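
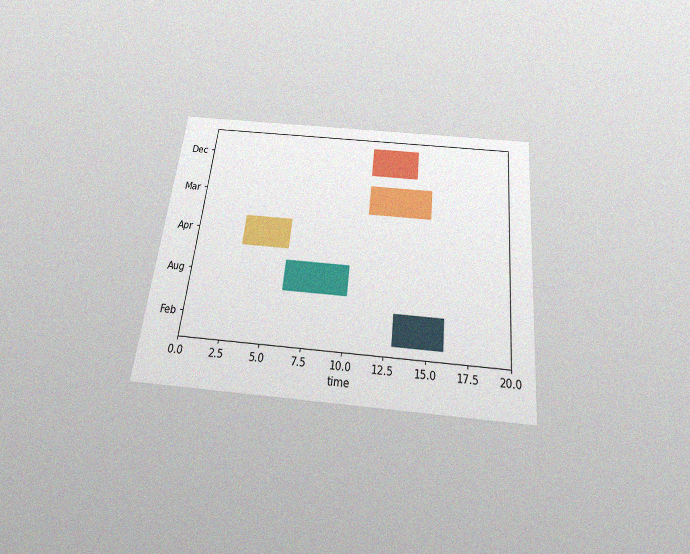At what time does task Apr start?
The chart is tilted about 6° clockwise and viewed slightly from below, with some photo noise. The Apr bar begins at t=3.

3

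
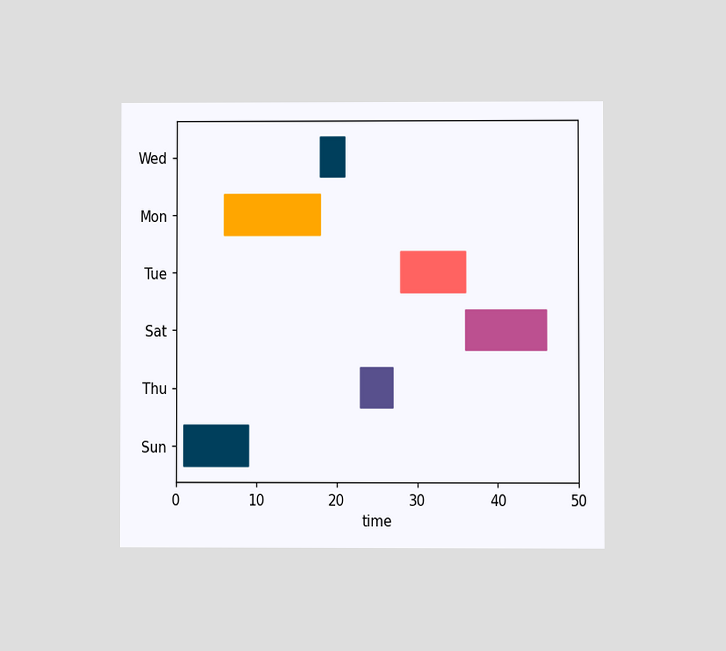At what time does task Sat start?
36

The chart is viewed at a slight angle. The Sat bar begins at t=36.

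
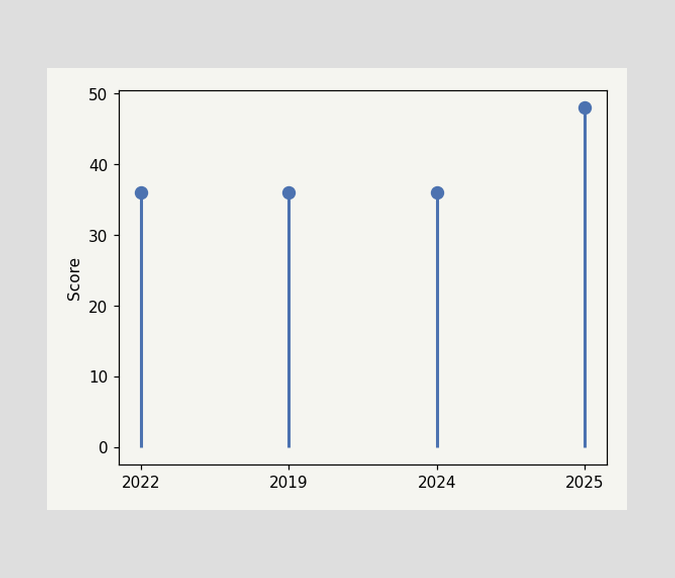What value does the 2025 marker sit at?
The 2025 marker sits at 48.

48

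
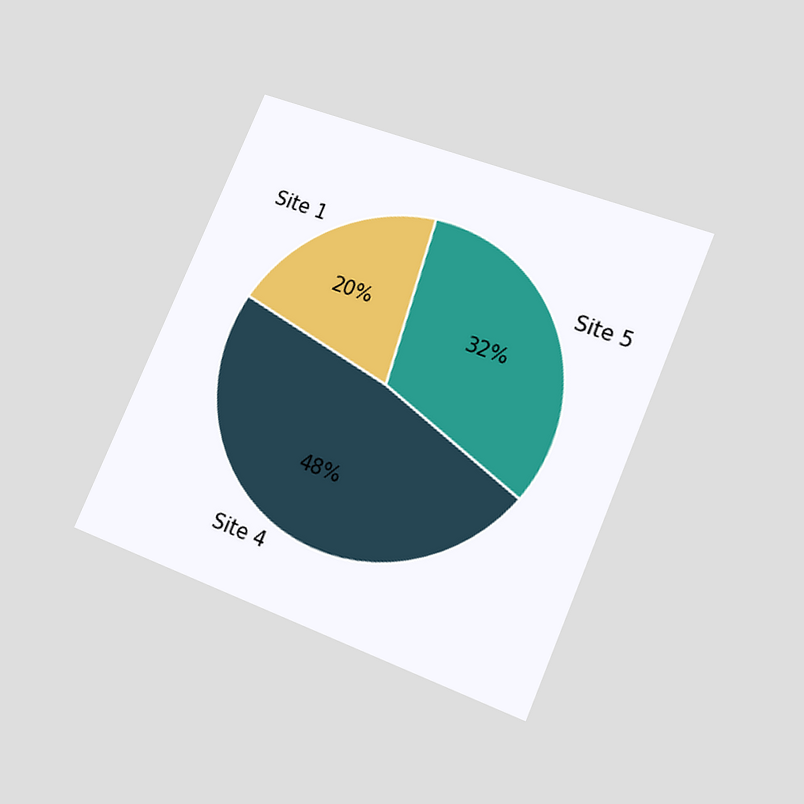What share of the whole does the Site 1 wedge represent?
20%

The chart is tilted about 23° clockwise and viewed at a slight angle. The Site 1 slice takes up 20% of the pie.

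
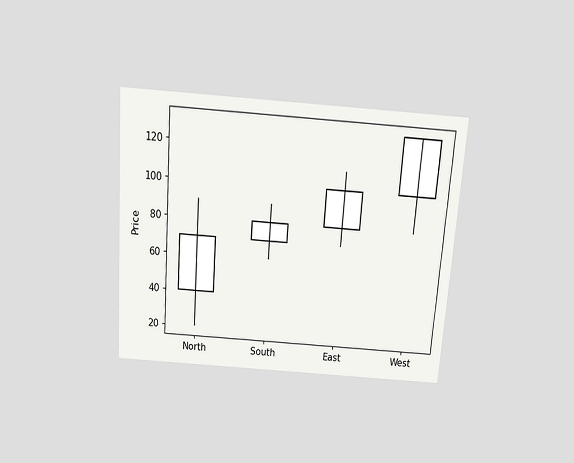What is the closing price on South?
The chart is tilted about 4° clockwise and viewed slightly from above. The South candle closes at 80.

80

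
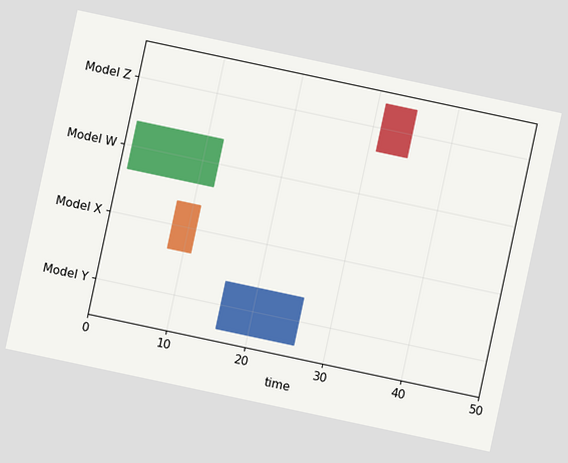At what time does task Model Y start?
The chart is tilted about 12° clockwise. The Model Y bar begins at t=16.

16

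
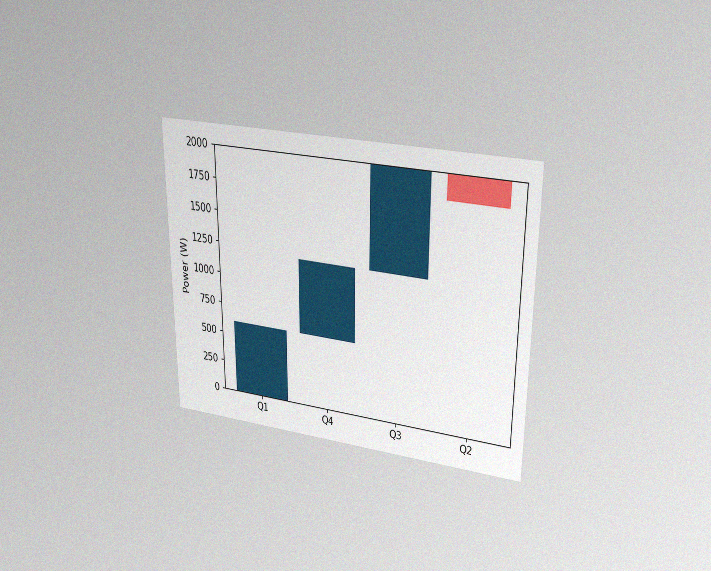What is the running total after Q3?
The chart is viewed slightly from above, with some photo noise. After Q3 the running total reaches 2000W.

2000W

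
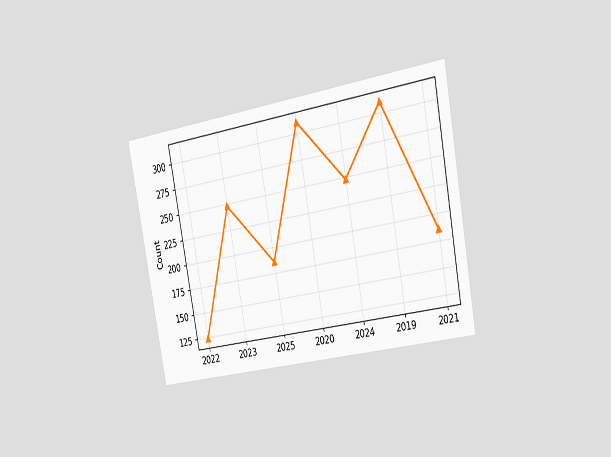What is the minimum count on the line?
The chart is tilted about 11° counter-clockwise and viewed slightly from the right. The lowest point is at 2022, and reading across to the y-axis gives 124.

124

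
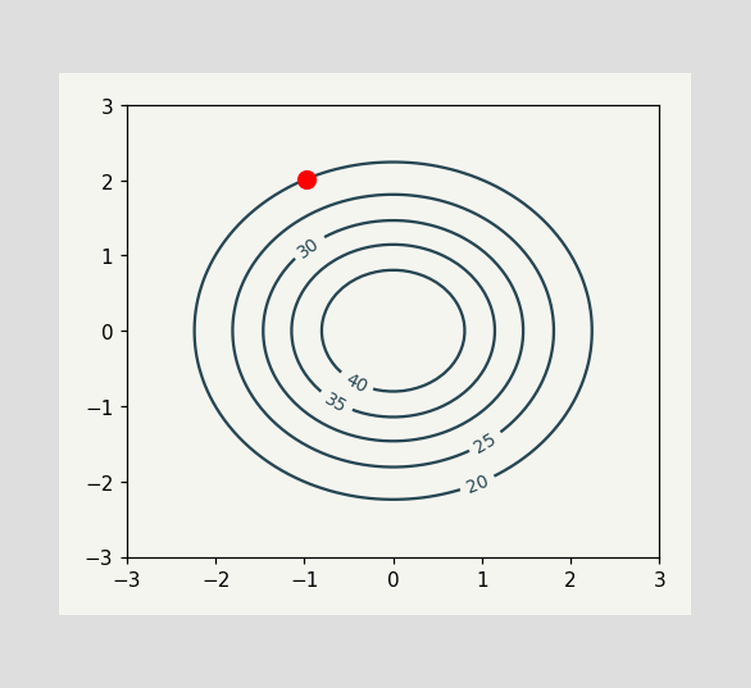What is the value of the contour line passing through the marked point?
The marked point sits on the contour labelled 20.

20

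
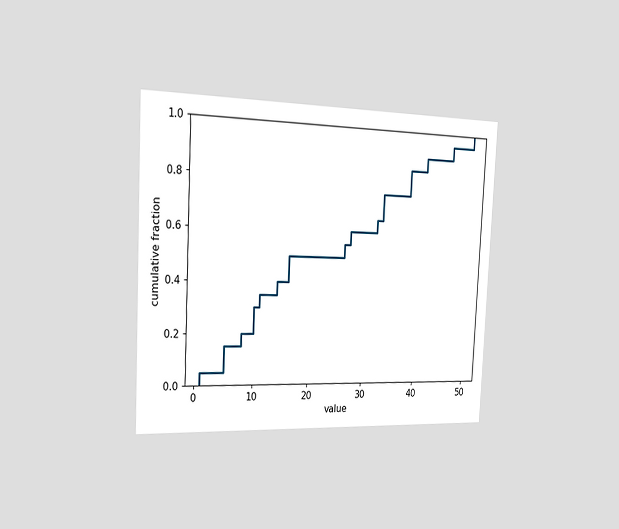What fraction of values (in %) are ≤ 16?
The chart is tilted about 3° clockwise and viewed slightly from the left. At x=16 the ECDF step is at 50%.

50%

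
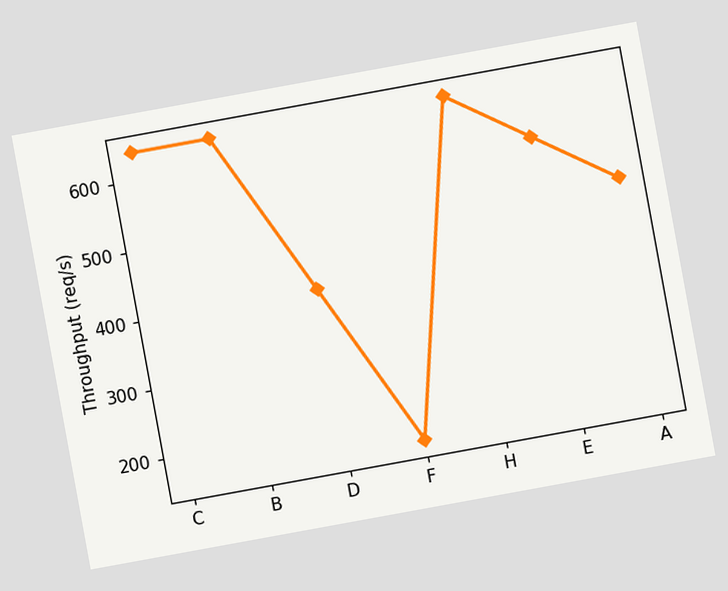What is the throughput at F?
160req/s

The chart is tilted about 10° counter-clockwise. At F, the line is at 160req/s.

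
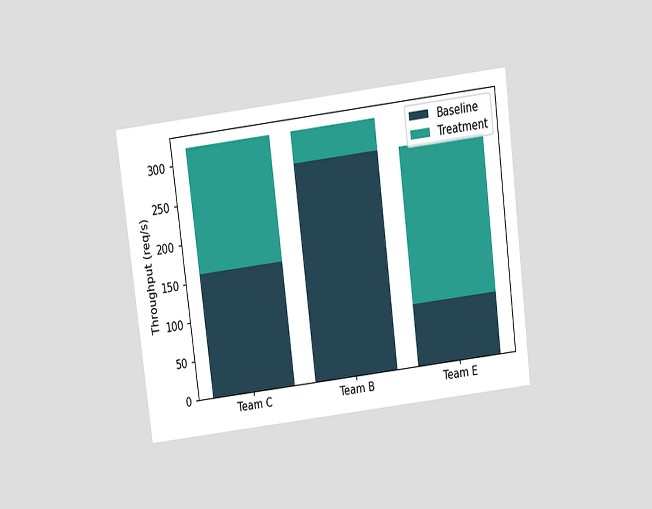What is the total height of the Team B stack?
The chart is tilted about 7° counter-clockwise and viewed slightly from above. The Team B stack's top reaches 320req/s on the y-axis.

320req/s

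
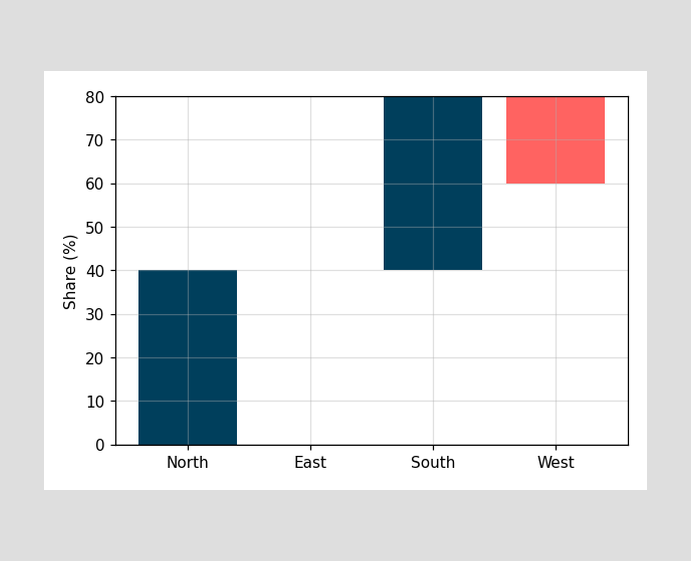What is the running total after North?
40%

After North the running total reaches 40%.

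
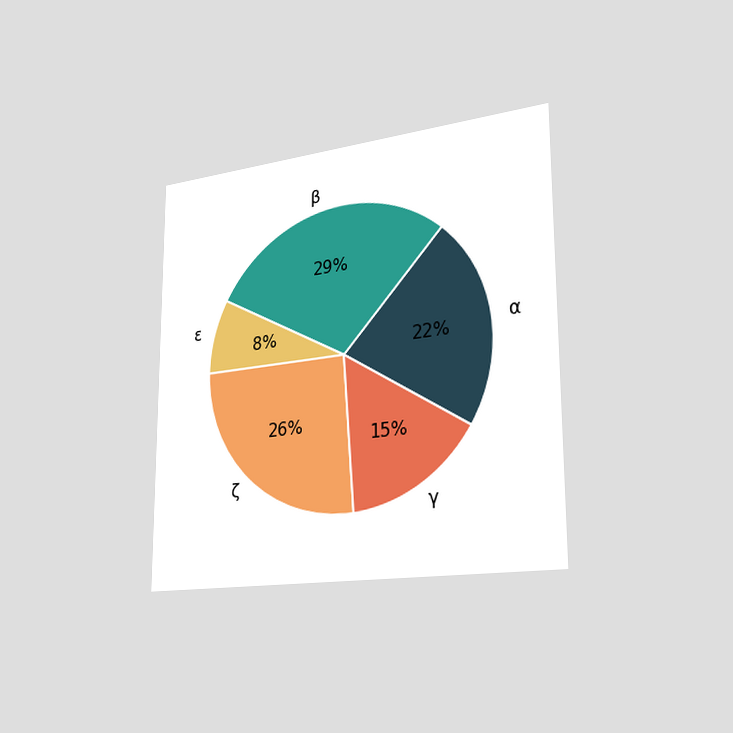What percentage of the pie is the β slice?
The chart is viewed slightly from the right. The β slice takes up 29% of the pie.

29%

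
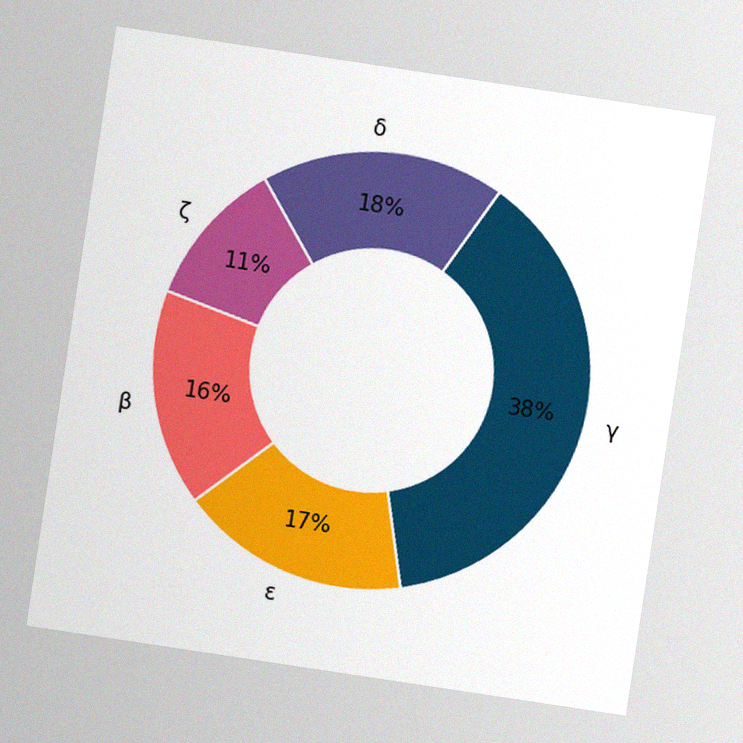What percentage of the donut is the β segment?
16%

The chart is tilted about 9° clockwise, with some photo noise. The β segment takes up 16% of the ring.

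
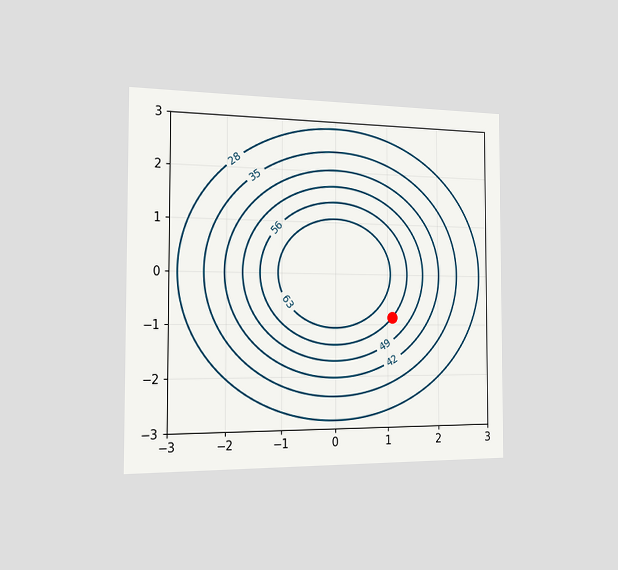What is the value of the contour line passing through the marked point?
The chart is viewed slightly from the left. The marked point sits on the contour labelled 56.

56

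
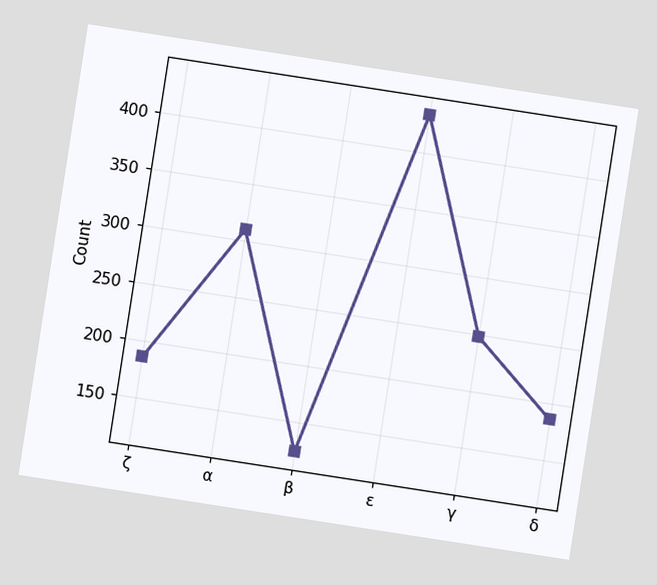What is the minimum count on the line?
The chart is tilted about 9° clockwise. The lowest point is at β, and reading across to the y-axis gives 124.

124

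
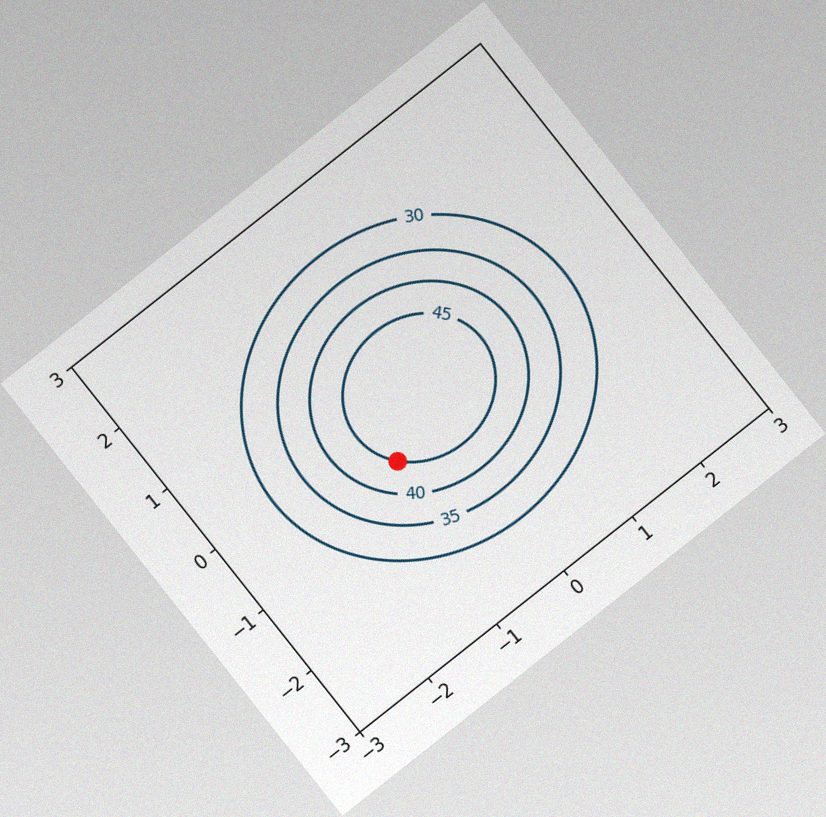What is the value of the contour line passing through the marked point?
The chart is tilted about 38° counter-clockwise, with some photo noise. The marked point sits on the contour labelled 45.

45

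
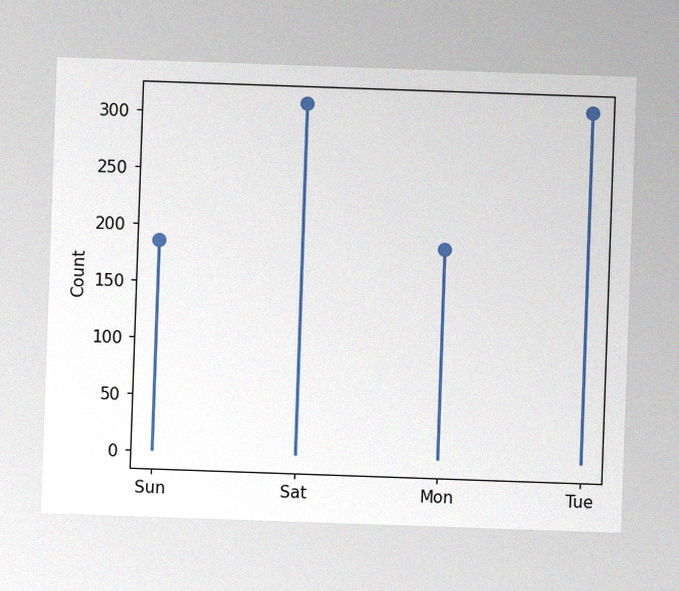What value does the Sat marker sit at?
310

The image has some photo noise and uneven lighting. The Sat marker sits at 310.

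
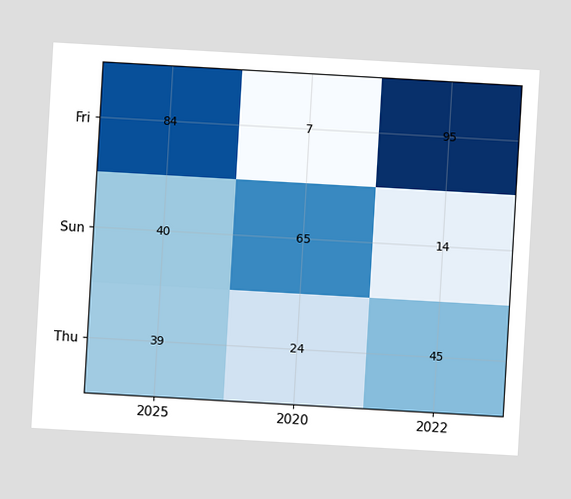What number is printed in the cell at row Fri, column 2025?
84

The chart is tilted about 3° clockwise. The (Fri, 2025) cell reads 84.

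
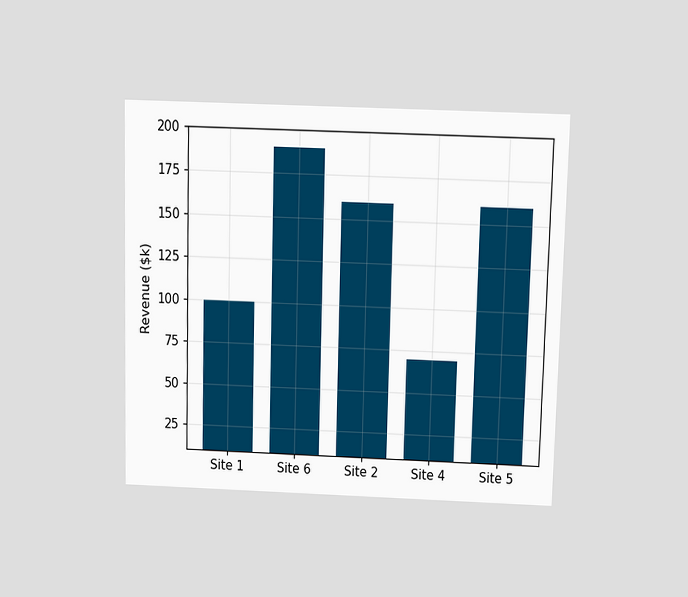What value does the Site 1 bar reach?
The chart is viewed slightly from above. Reading along the chart's y-axis, the Site 1 bar reaches $100k.

$100k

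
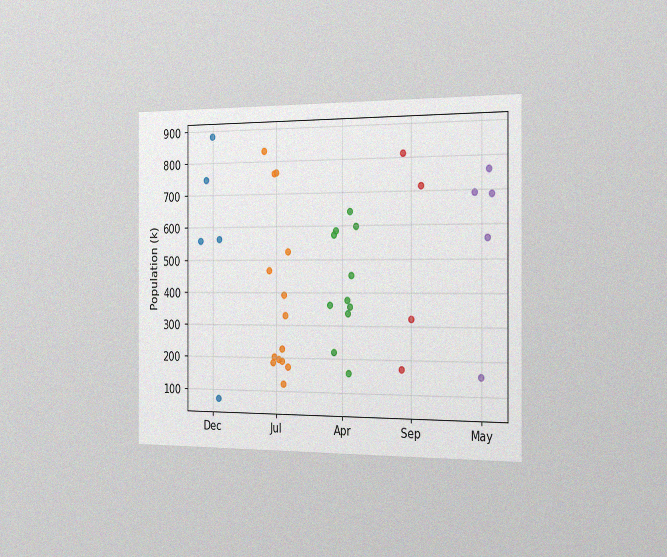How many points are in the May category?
5

The chart is viewed slightly from the right, with some photo noise. Counting the markers in the May column gives 5.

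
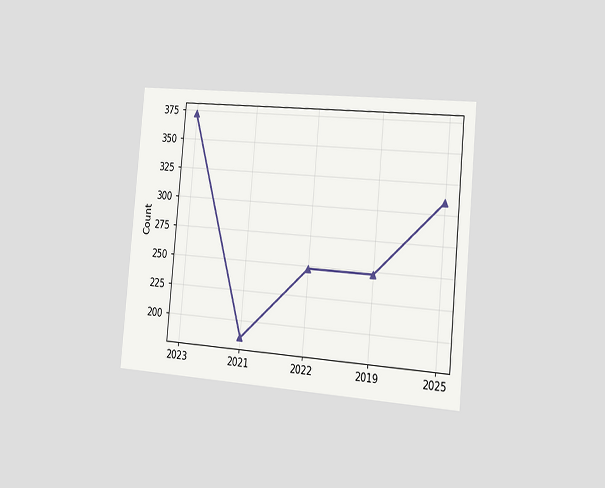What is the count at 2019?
The chart is tilted about 5° clockwise and viewed slightly from the right. At 2019, the line is at 248.

248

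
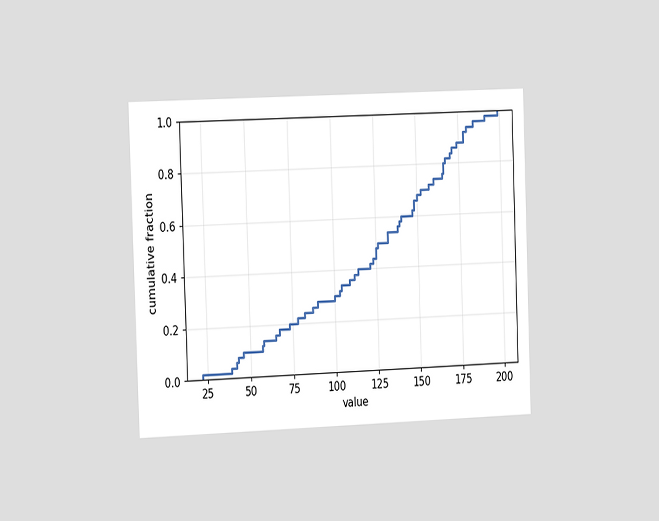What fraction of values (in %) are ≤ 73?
The chart is tilted about 2° counter-clockwise and viewed slightly from the left. At x=73 the ECDF step is at 20%.

20%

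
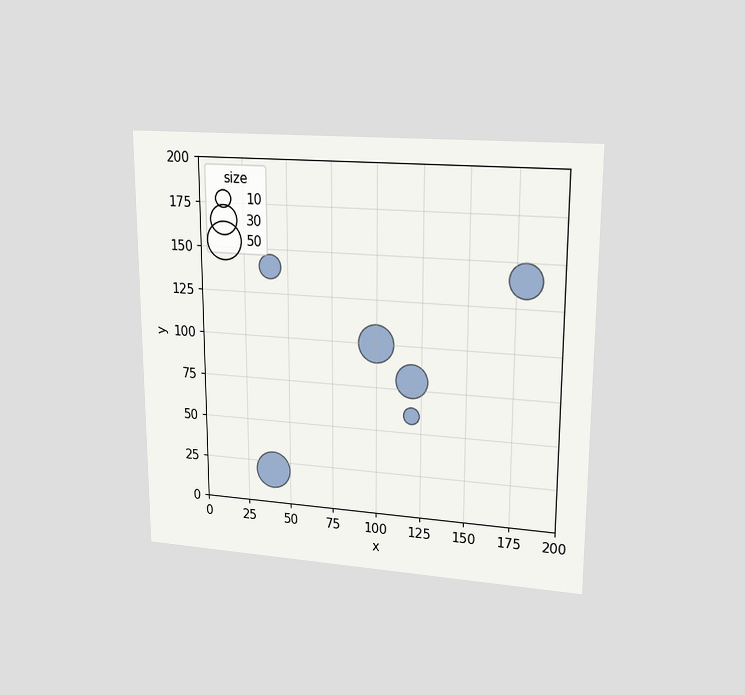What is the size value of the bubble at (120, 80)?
The chart is viewed at a slight angle. Matching the bubble at (120, 80) against the size legend gives 40.

40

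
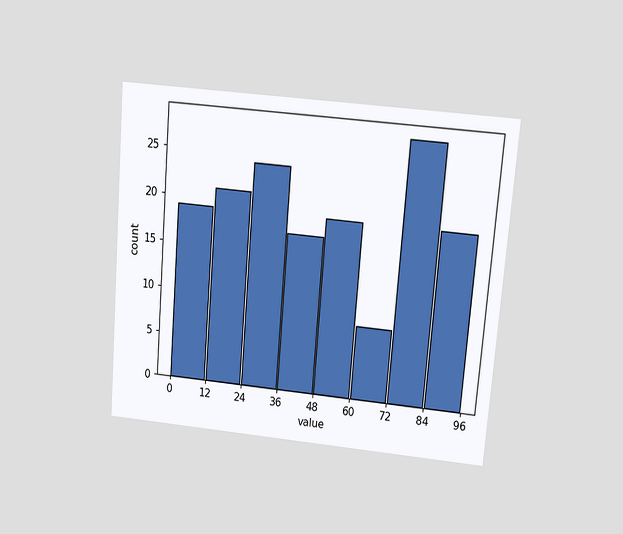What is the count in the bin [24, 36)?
24

The chart is tilted about 5° clockwise and viewed at a slight angle. The [24, 36) bin has height 24.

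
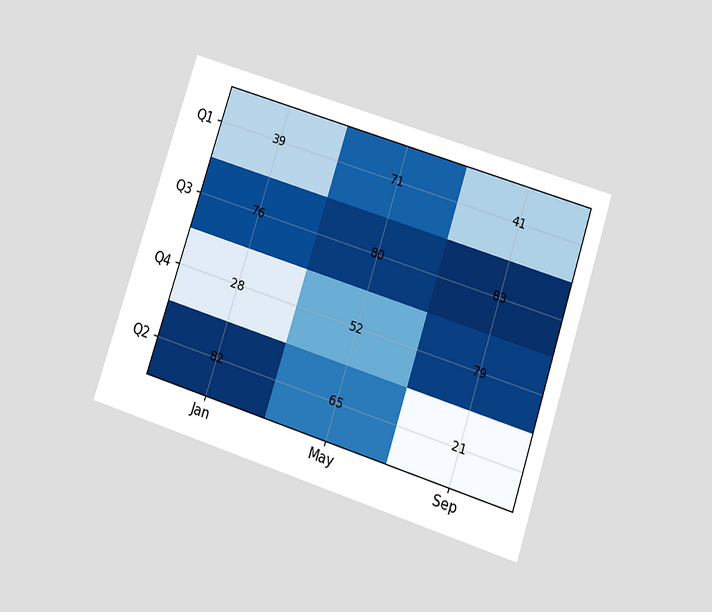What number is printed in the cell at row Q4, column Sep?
The chart is tilted about 18° clockwise and viewed slightly from below. The (Q4, Sep) cell reads 79.

79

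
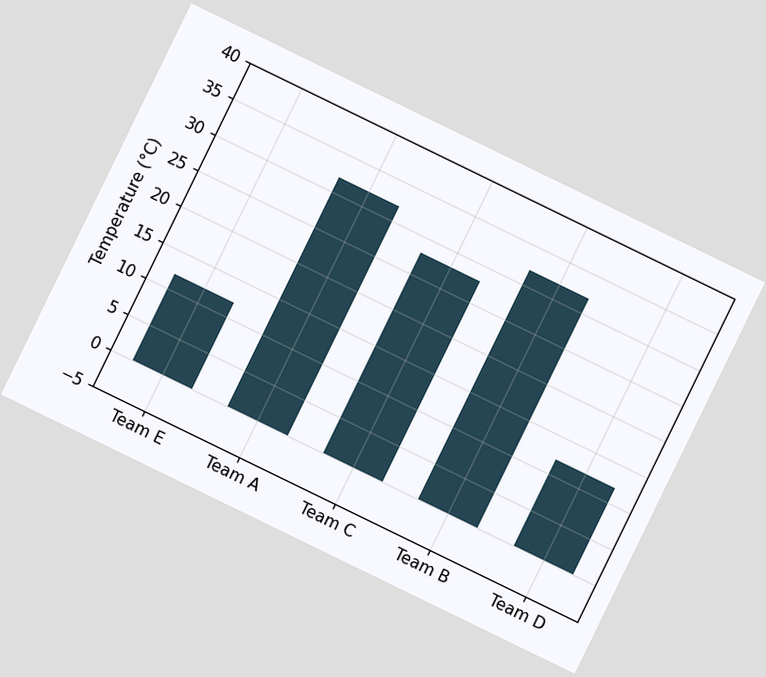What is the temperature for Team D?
The chart is tilted about 26° clockwise. Reading along the chart's y-axis, the Team D bar reaches 12°C.

12°C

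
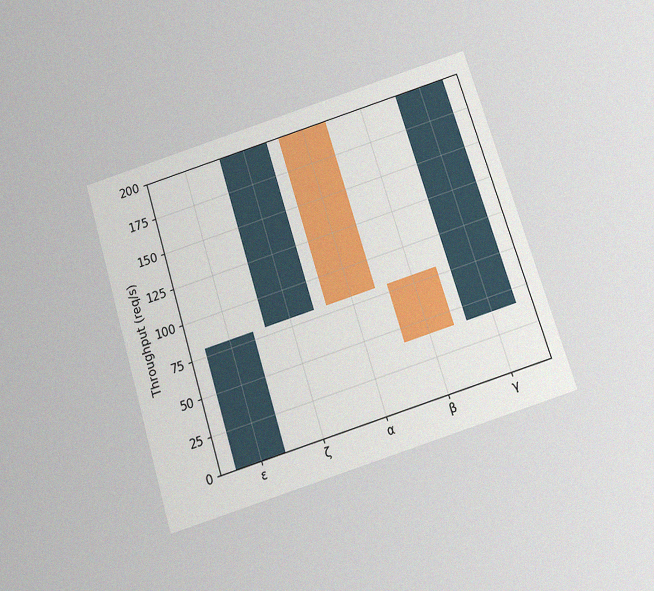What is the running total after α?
80req/s

The chart is tilted about 17° counter-clockwise and viewed slightly from below, with some photo noise. After α the running total reaches 80req/s.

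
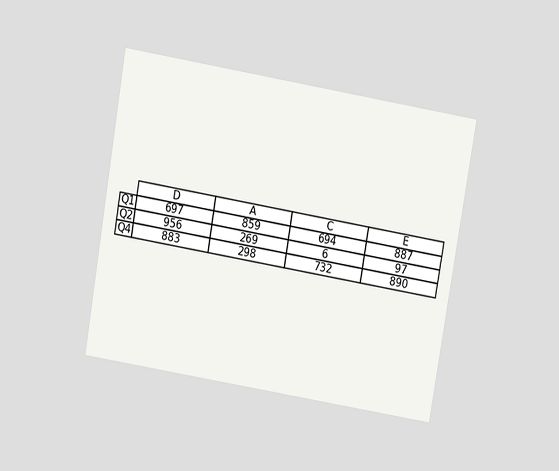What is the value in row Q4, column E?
The chart is tilted about 10° clockwise and viewed slightly from above. The (Q4, E) cell reads 890.

890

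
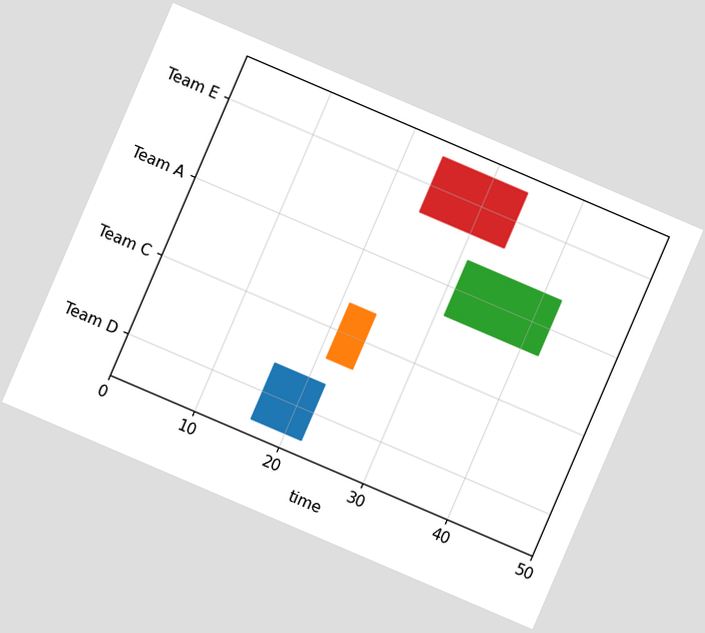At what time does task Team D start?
The chart is tilted about 23° clockwise. The Team D bar begins at t=16.

16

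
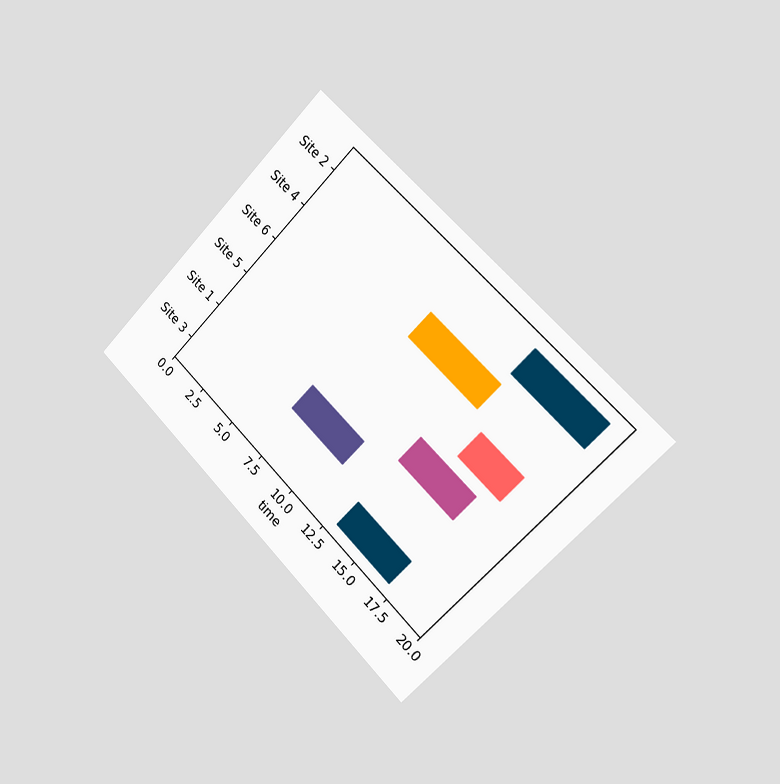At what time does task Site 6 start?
15

The chart is tilted about 45° clockwise and viewed slightly from the right. The Site 6 bar begins at t=15.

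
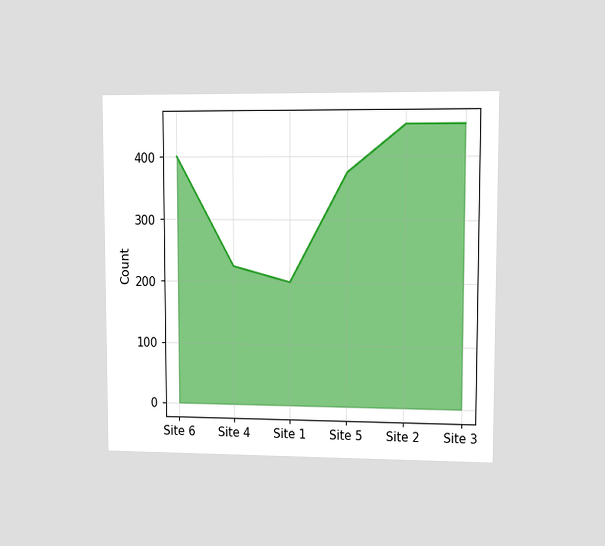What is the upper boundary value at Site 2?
450

The chart is viewed at a slight angle. At Site 2 the upper boundary is at 450.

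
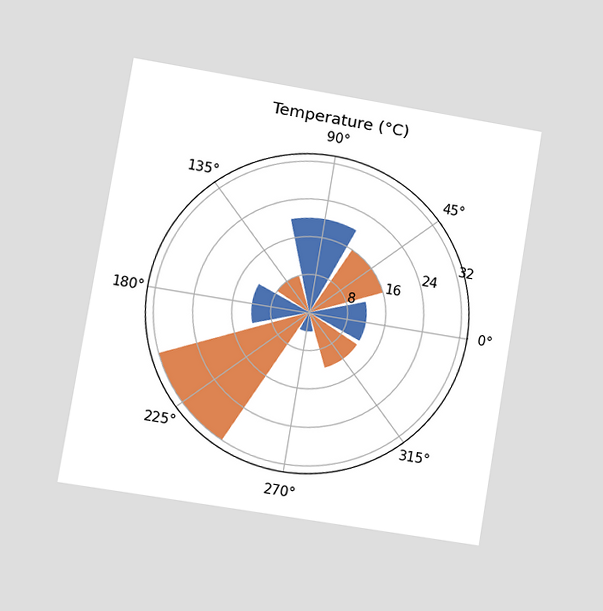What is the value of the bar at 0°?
The chart is tilted about 9° clockwise and viewed at a slight angle. The bar at 0° reaches 12°C on the radial axis.

12°C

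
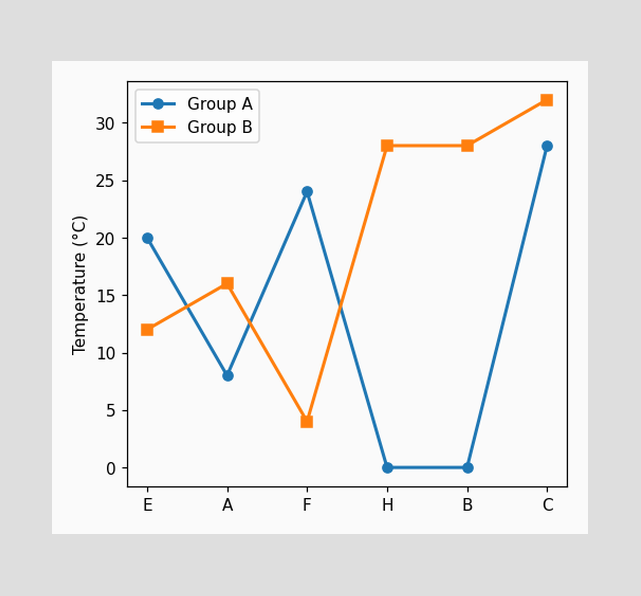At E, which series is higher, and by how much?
At E, Group A sits above the other line by 8°C.

Group A, by 8°C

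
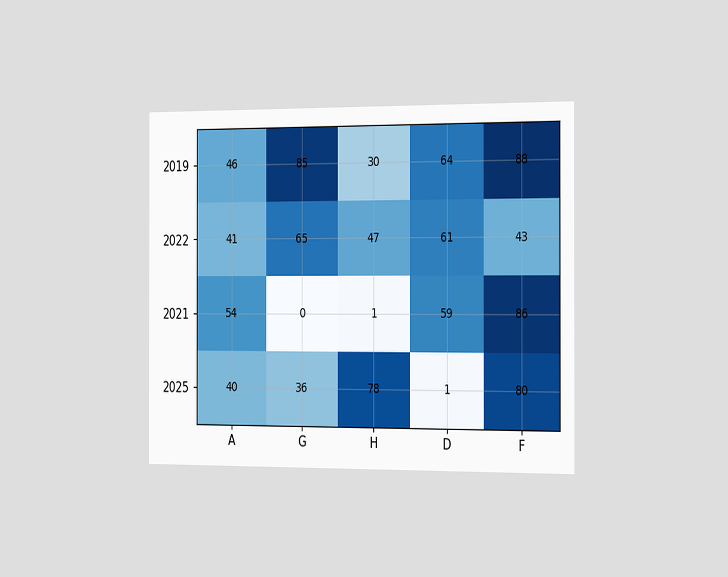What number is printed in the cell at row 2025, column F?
80

The chart is viewed slightly from the right. The (2025, F) cell reads 80.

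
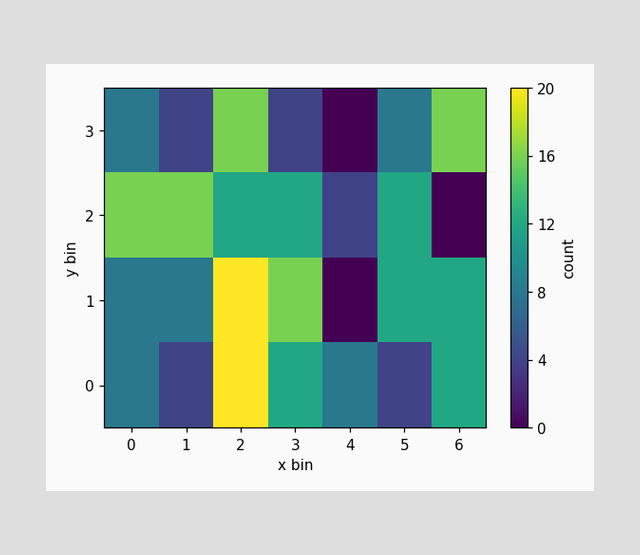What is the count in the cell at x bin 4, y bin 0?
8

Matching the cell (4, 0) against the colorbar gives 8.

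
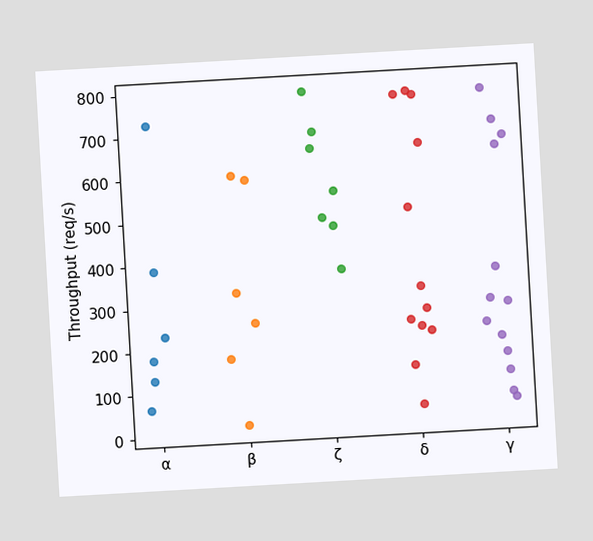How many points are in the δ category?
12

The chart is tilted about 3° counter-clockwise. Counting the markers in the δ column gives 12.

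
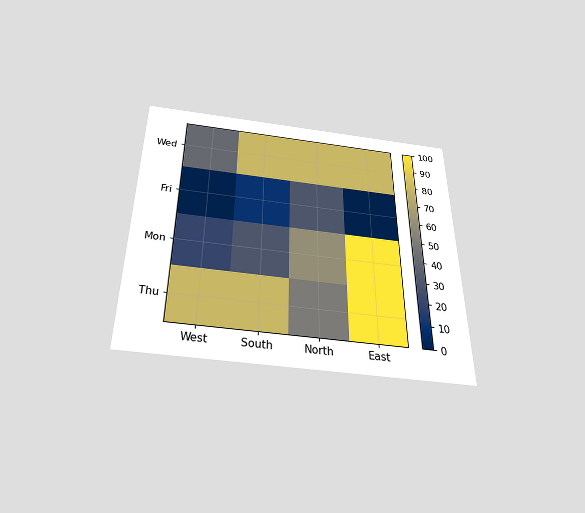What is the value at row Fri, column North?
30

The chart is viewed slightly from below. Matching cell (Fri, North) against the colorbar gives 30.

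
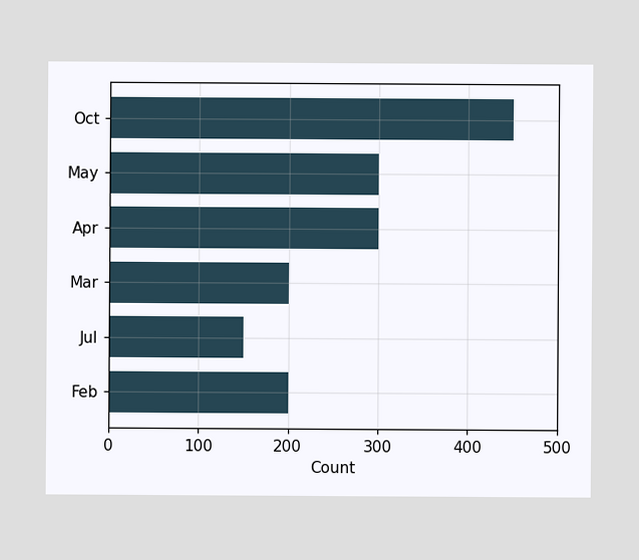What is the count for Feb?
200

Reading along the chart's x-axis, the Feb bar reaches 200.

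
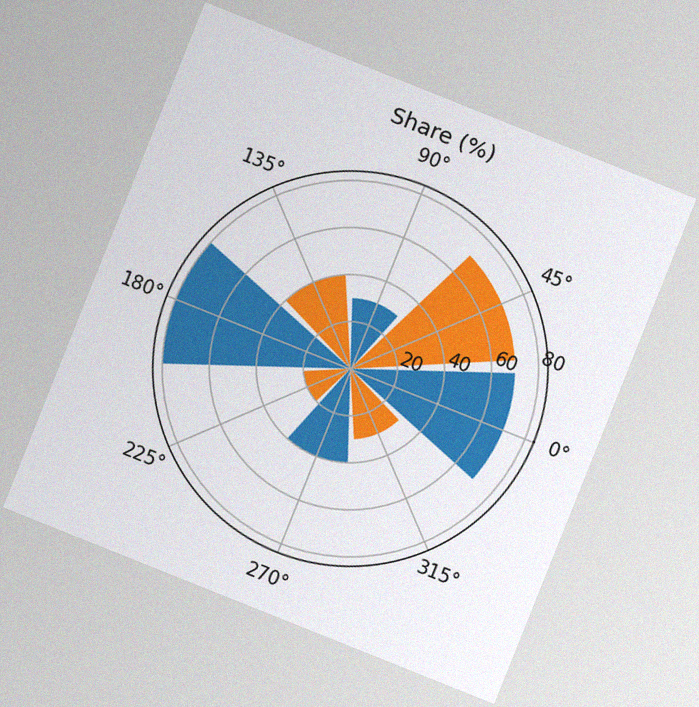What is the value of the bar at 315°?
30%

The chart is tilted about 22° clockwise, with some photo noise. The bar at 315° reaches 30% on the radial axis.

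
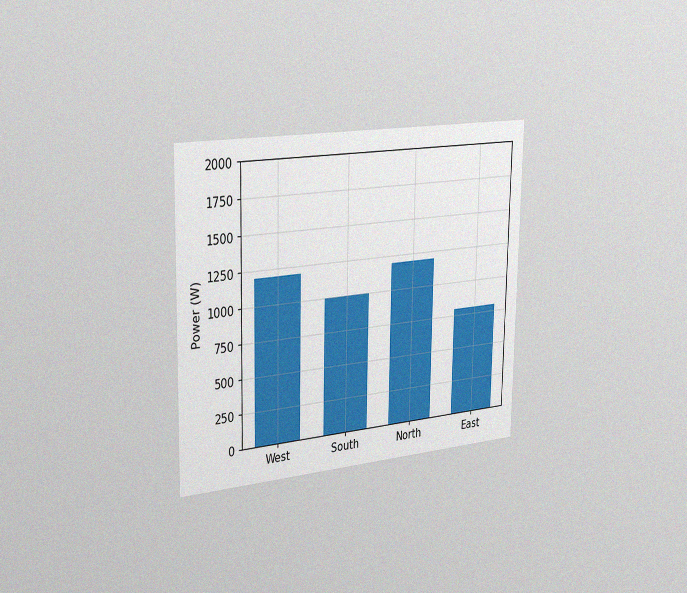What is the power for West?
The chart is viewed slightly from the left, with some photo noise. Reading along the chart's y-axis, the West bar reaches 1200W.

1200W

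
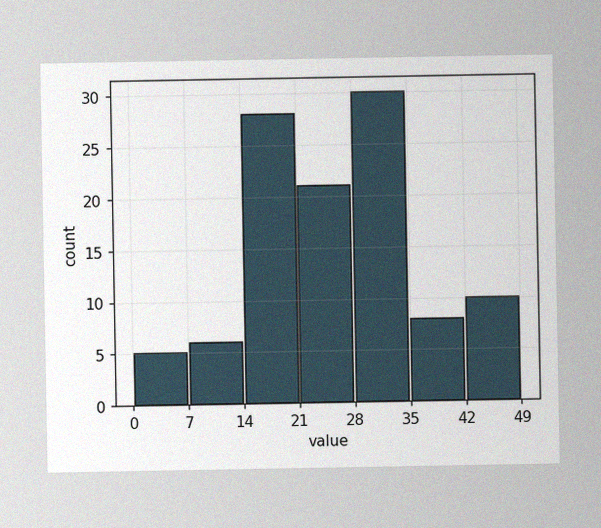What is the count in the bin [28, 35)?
The image has some photo noise and uneven lighting. The [28, 35) bin has height 30.

30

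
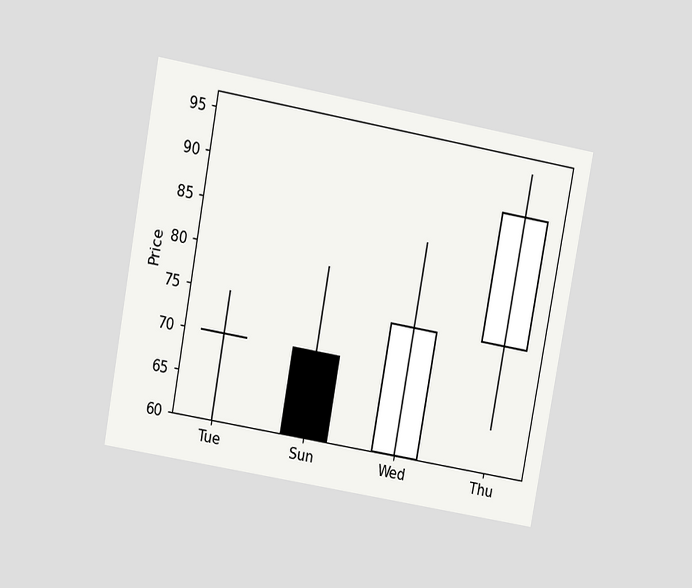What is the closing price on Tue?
70

The chart is tilted about 10° clockwise and viewed at a slight angle. The Tue candle closes at 70.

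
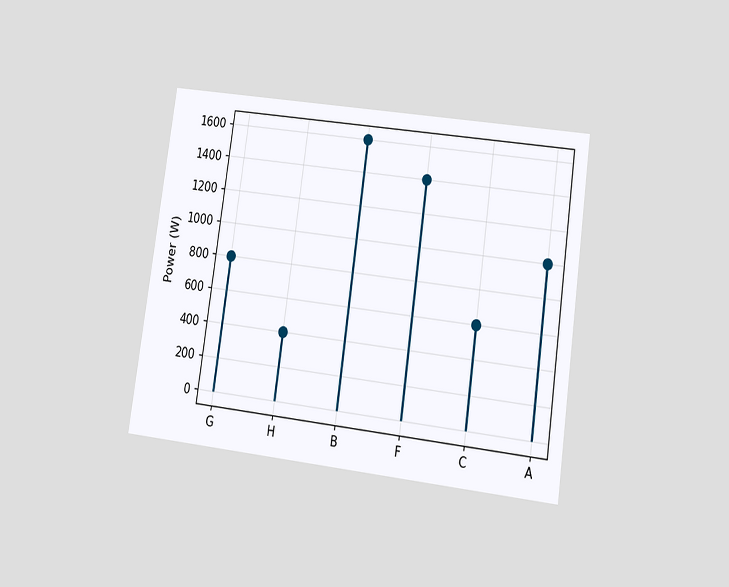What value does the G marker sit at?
The chart is tilted about 8° clockwise and viewed at a slight angle. The G marker sits at 800W.

800W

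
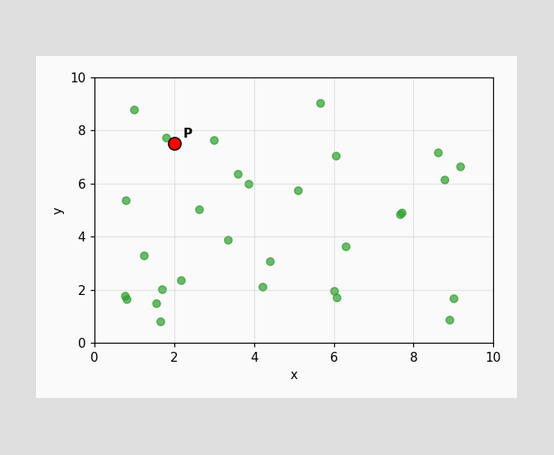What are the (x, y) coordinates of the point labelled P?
Following the gridlines from P to each axis, P sits at (2, 7.5).

(2, 7.5)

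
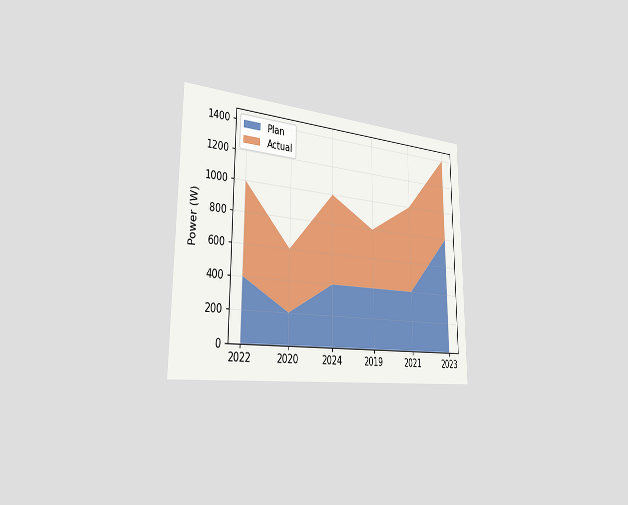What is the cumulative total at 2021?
1000W

The chart is viewed slightly from the left. The stacked total at 2021 reaches 1000W.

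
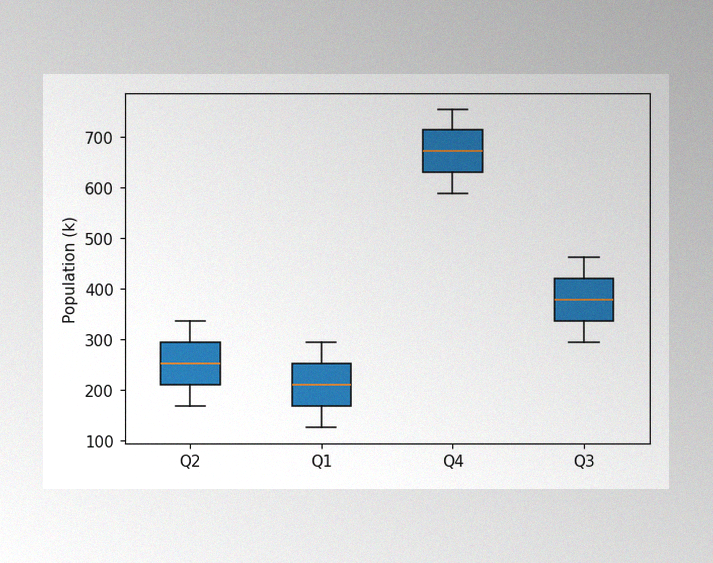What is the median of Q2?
252k

The image has some photo noise and uneven lighting. The median line in the Q2 box sits at 252k.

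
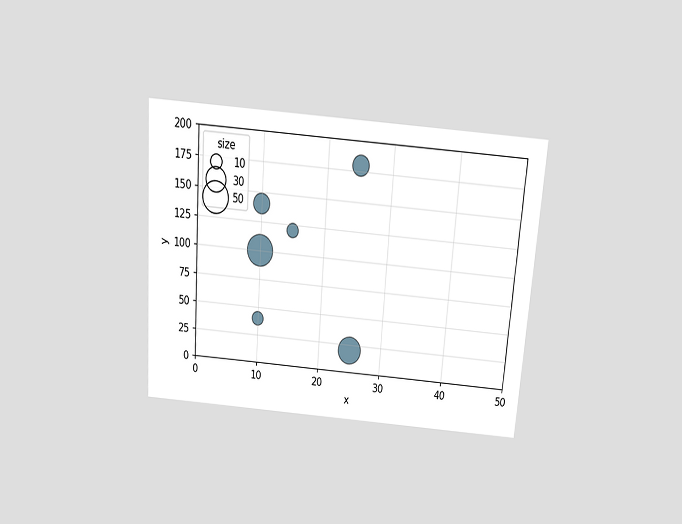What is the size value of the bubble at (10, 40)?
10

The chart is tilted about 4° clockwise and viewed slightly from above. Matching the bubble at (10, 40) against the size legend gives 10.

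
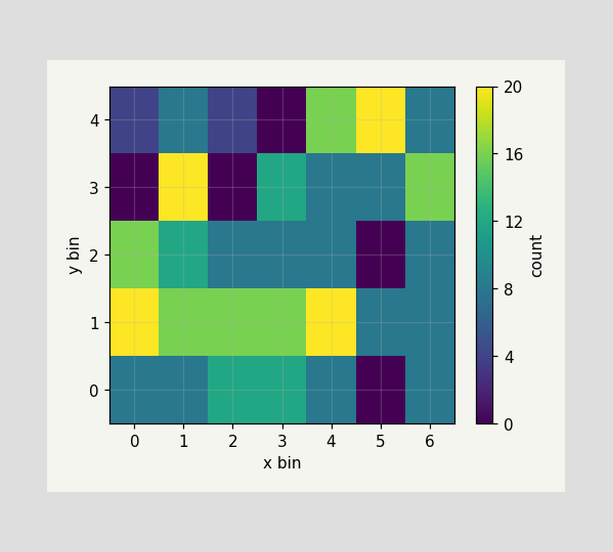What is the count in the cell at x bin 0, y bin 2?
16

Matching the cell (0, 2) against the colorbar gives 16.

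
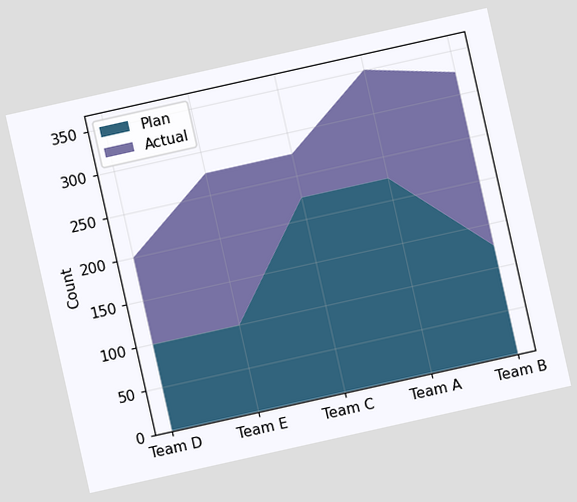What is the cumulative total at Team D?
The chart is tilted about 13° counter-clockwise. The stacked total at Team D reaches 200.

200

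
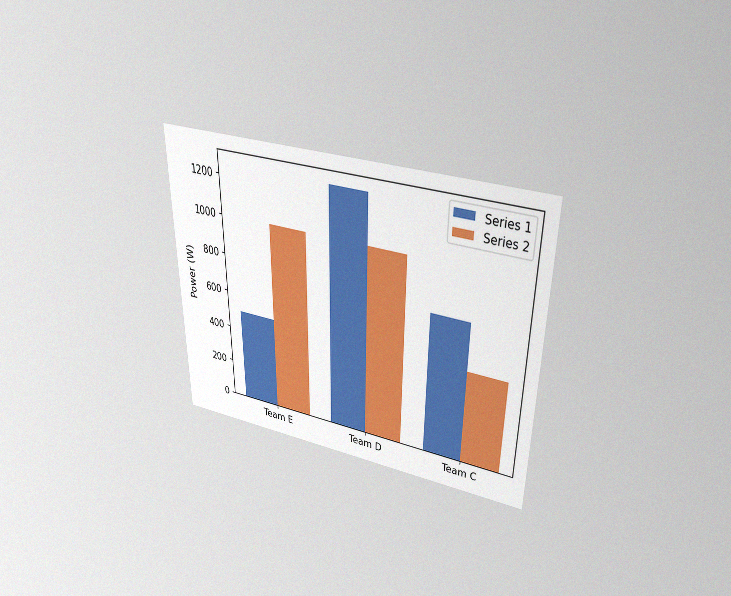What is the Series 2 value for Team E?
The chart is viewed slightly from above, with some photo noise. The Series 2 bar at Team E reaches 1000W on the y-axis.

1000W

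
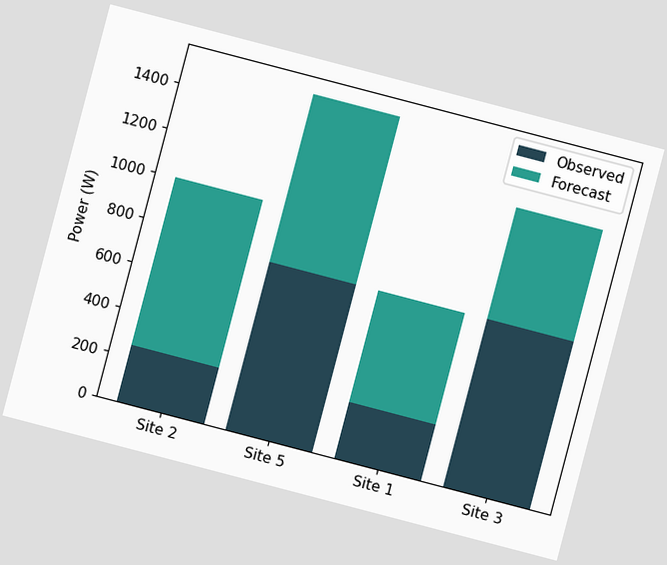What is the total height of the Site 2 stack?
1000W

The chart is tilted about 15° clockwise. The Site 2 stack's top reaches 1000W on the y-axis.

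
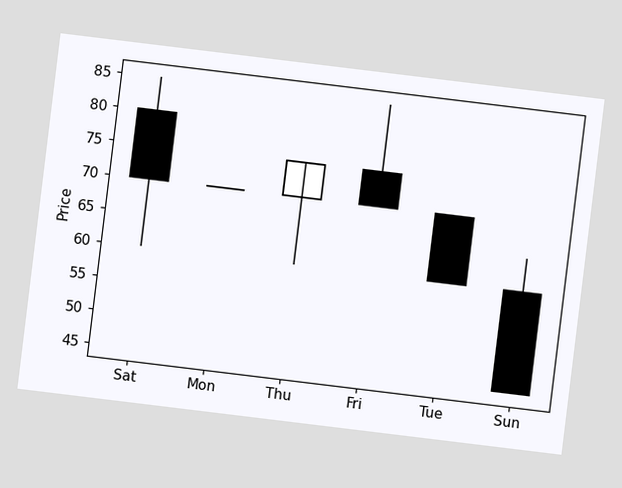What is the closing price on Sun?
The chart is tilted about 7° clockwise. The Sun candle closes at 45.

45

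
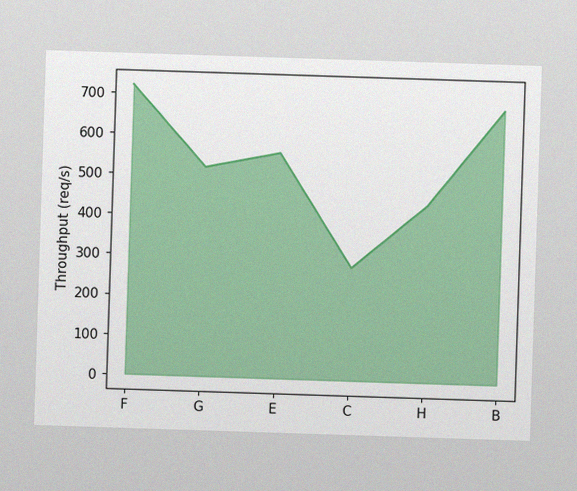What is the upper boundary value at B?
680req/s

The image has some photo noise and uneven lighting. At B the upper boundary is at 680req/s.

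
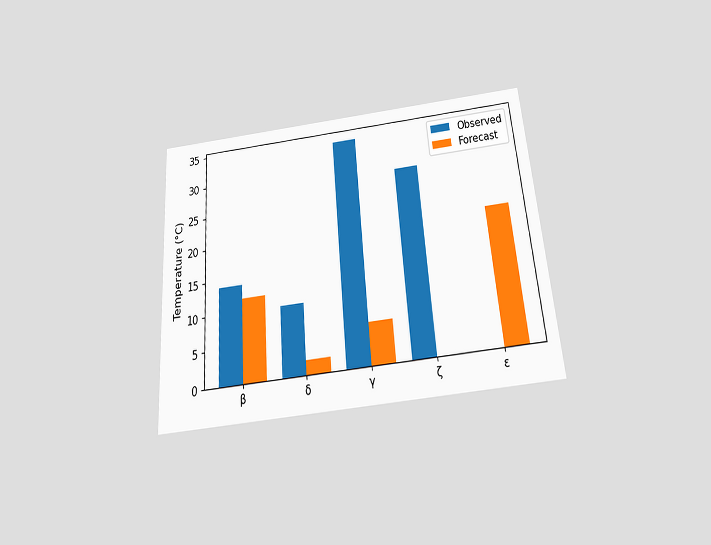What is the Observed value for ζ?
28°C

The chart is tilted about 5° counter-clockwise and viewed slightly from below. The Observed bar at ζ reaches 28°C on the y-axis.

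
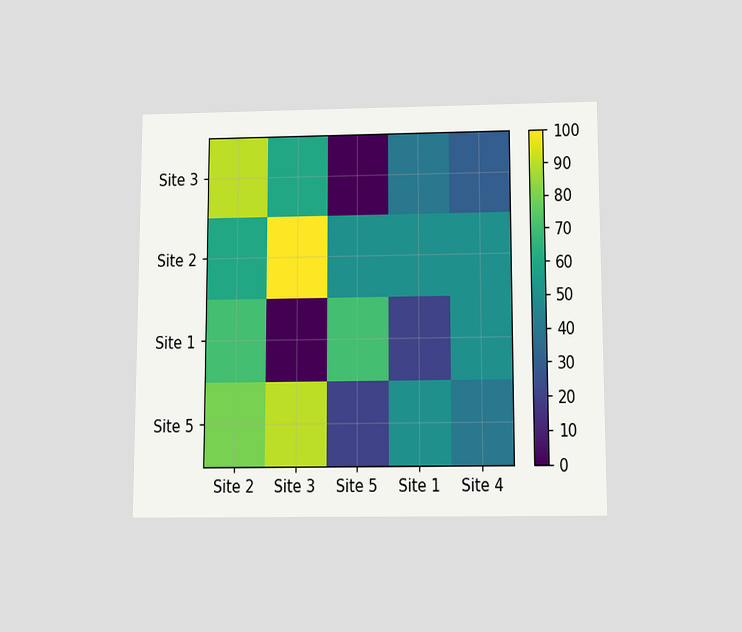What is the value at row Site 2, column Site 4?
The chart is viewed slightly from below. Matching cell (Site 2, Site 4) against the colorbar gives 50.

50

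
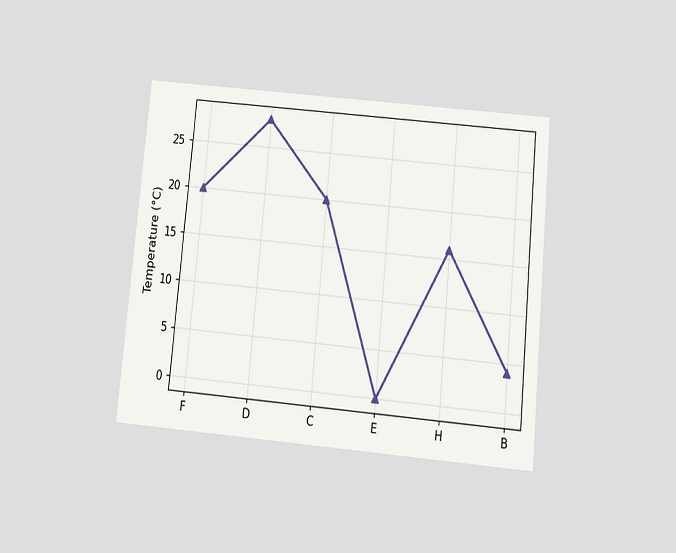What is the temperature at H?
16°C

The chart is tilted about 5° clockwise and viewed slightly from below. At H, the line is at 16°C.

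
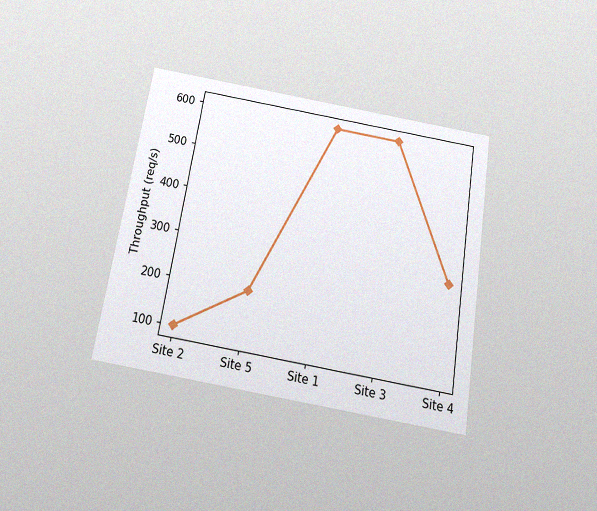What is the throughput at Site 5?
The chart is tilted about 9° clockwise and viewed slightly from below, with some photo noise. At Site 5, the line is at 200req/s.

200req/s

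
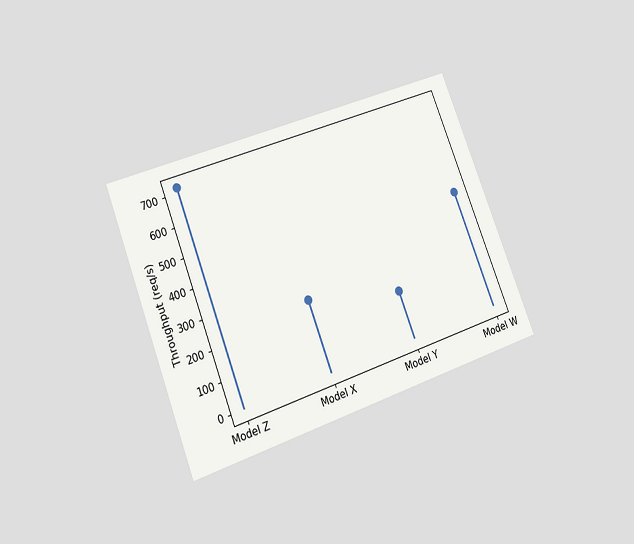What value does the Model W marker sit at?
400req/s

The chart is tilted about 21° counter-clockwise and viewed at a slight angle. The Model W marker sits at 400req/s.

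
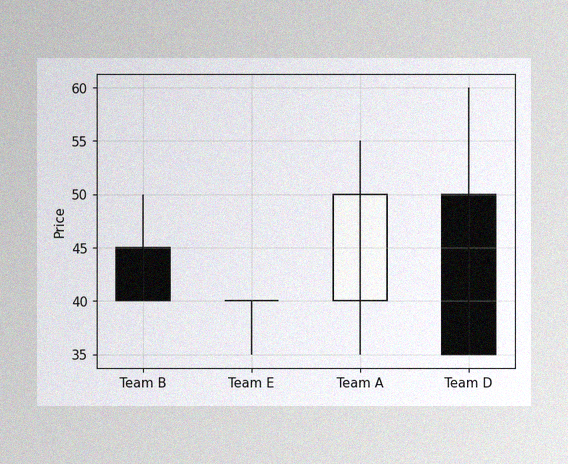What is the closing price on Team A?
The image has some photo noise and uneven lighting. The Team A candle closes at 50.

50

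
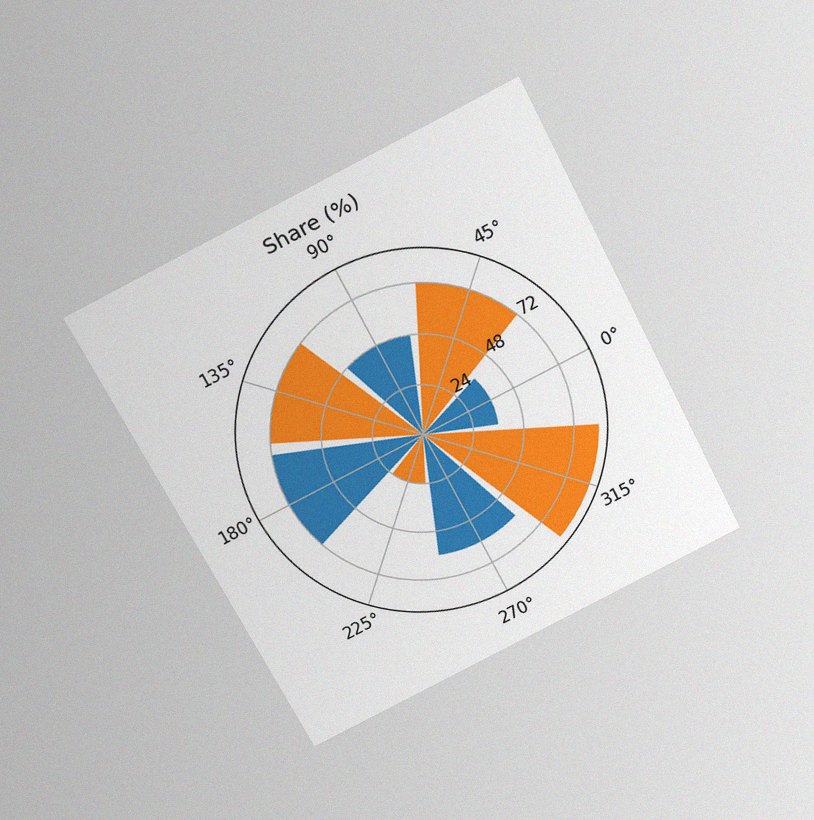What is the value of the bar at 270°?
60%

The chart is tilted about 28° counter-clockwise and viewed slightly from above, with some photo noise. The bar at 270° reaches 60% on the radial axis.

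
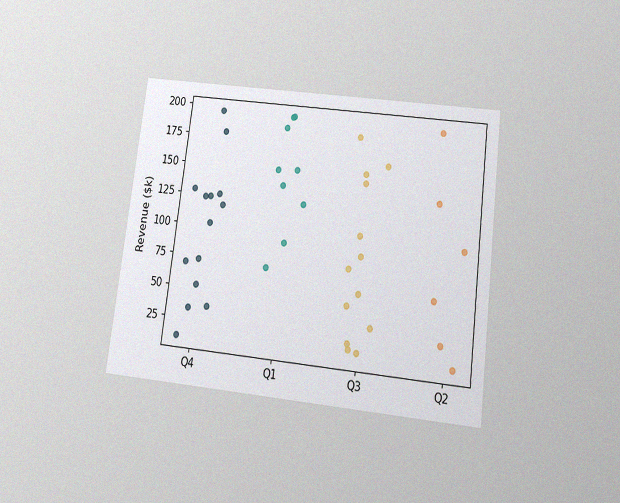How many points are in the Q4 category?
14

The chart is tilted about 7° clockwise and viewed slightly from below, with some photo noise. Counting the markers in the Q4 column gives 14.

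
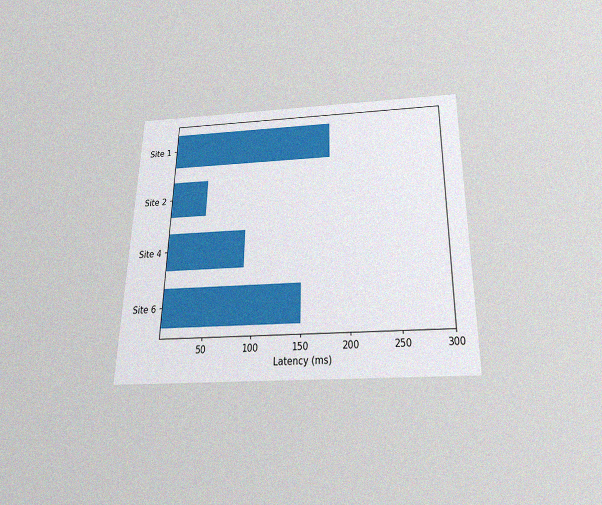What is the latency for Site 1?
180ms

The chart is viewed slightly from below, with some photo noise. Reading along the chart's x-axis, the Site 1 bar reaches 180ms.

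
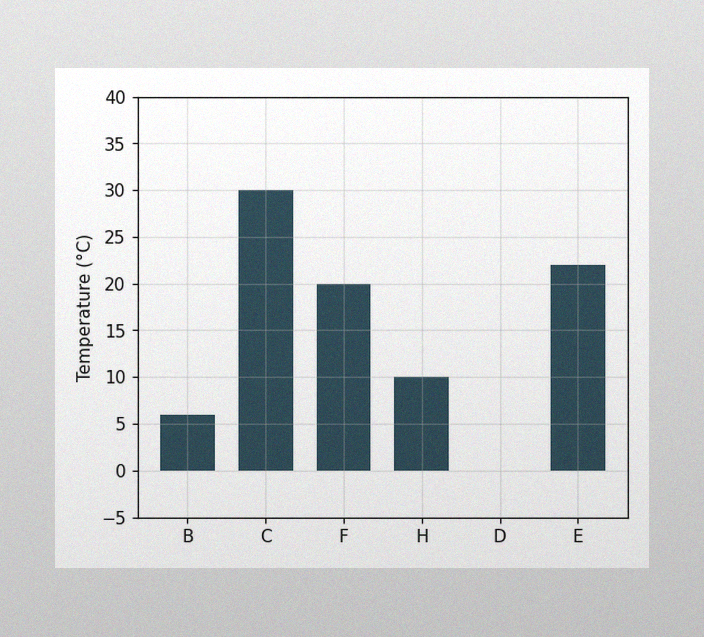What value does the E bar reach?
The image has some photo noise and uneven lighting. Reading along the chart's y-axis, the E bar reaches 22°C.

22°C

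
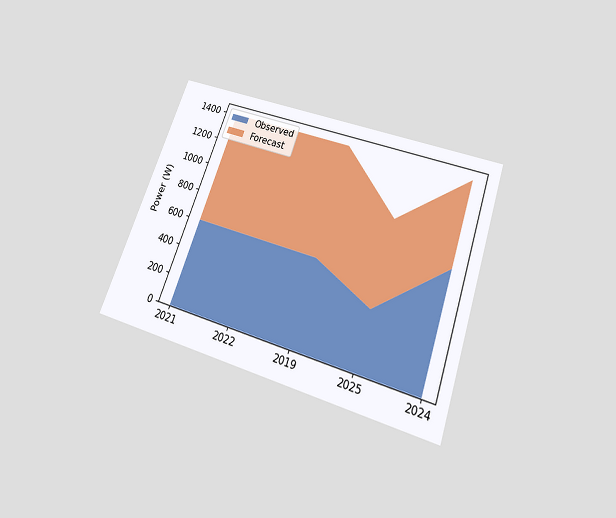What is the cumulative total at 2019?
The chart is tilted about 19° clockwise and viewed slightly from below. The stacked total at 2019 reaches 1400W.

1400W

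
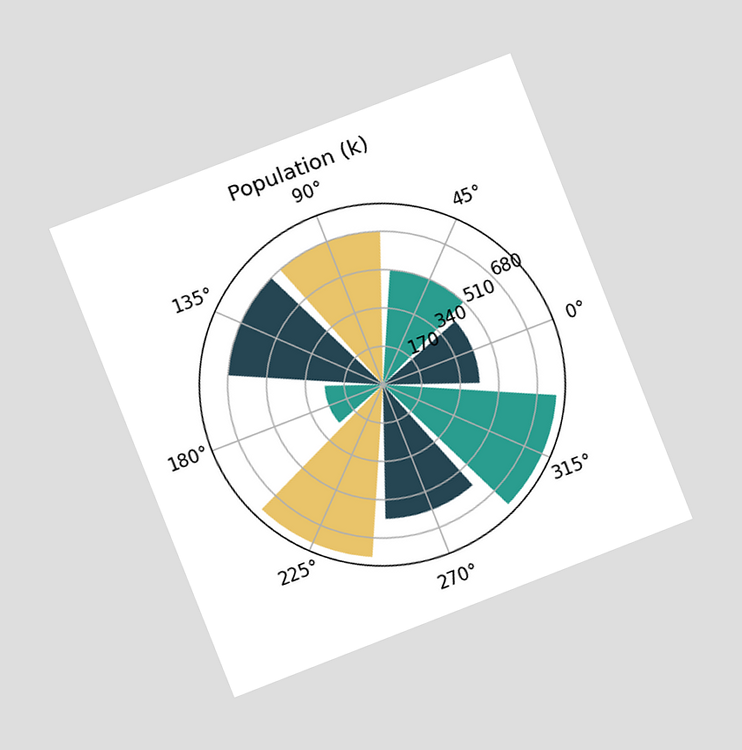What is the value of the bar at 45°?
510k

The chart is tilted about 21° counter-clockwise and viewed at a slight angle. The bar at 45° reaches 510k on the radial axis.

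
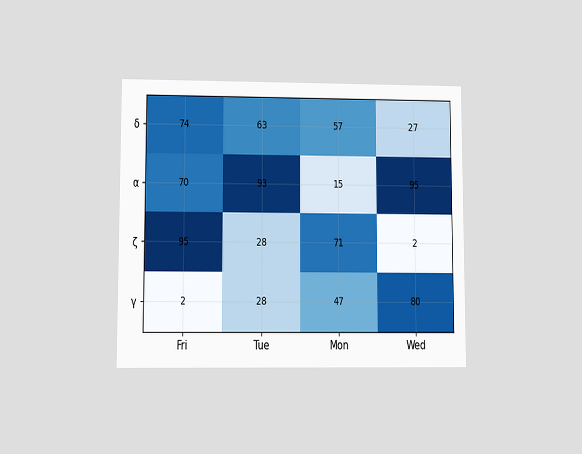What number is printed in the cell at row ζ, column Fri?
95

The chart is viewed at a slight angle. The (ζ, Fri) cell reads 95.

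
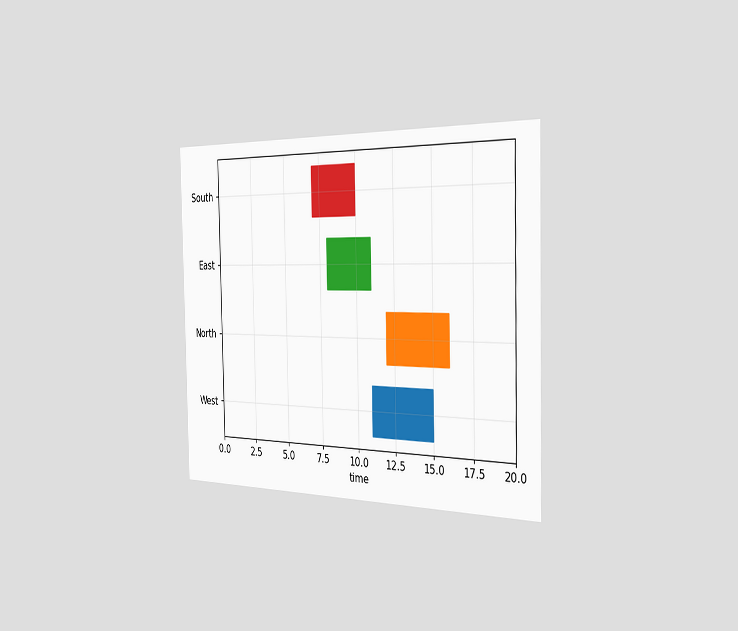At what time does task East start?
The chart is viewed slightly from the right. The East bar begins at t=8.

8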